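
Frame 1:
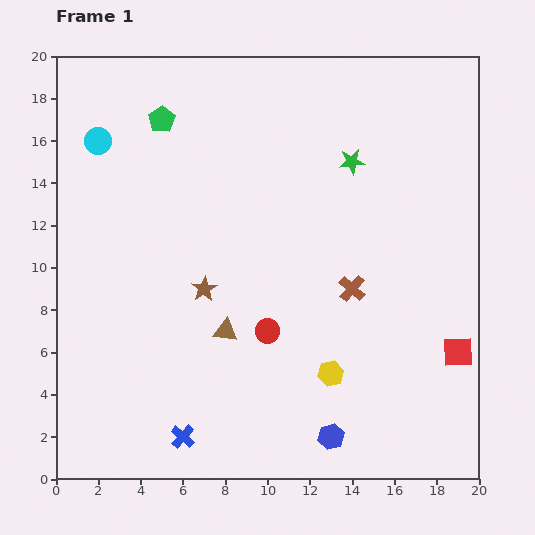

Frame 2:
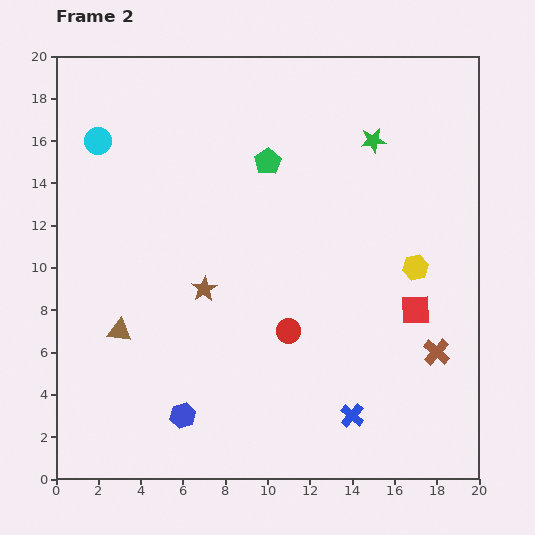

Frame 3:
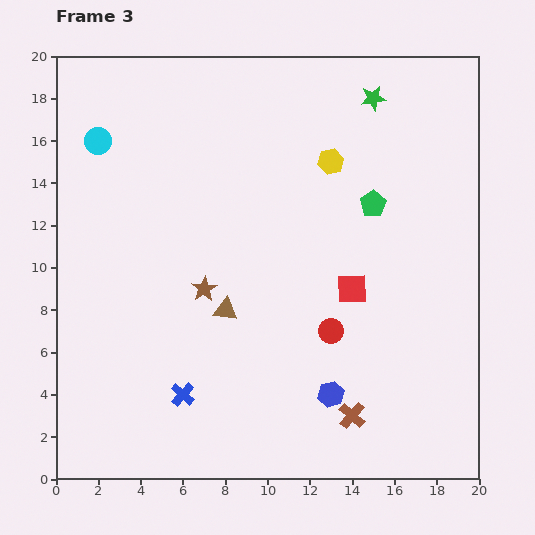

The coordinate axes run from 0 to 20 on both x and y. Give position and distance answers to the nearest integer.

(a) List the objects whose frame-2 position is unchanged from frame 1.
the brown star, the cyan circle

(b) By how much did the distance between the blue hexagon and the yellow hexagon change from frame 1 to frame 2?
+10

Distance in frame 1: 3. Distance in frame 2: 13.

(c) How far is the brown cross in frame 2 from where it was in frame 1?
5

The brown cross moved from (14, 9) to (18, 6), a distance of √(4² + 3²) ≈ 5.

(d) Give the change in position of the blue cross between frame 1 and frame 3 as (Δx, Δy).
(0, 2)

The blue cross was at (6, 2) in frame 1 and (6, 4) in frame 3.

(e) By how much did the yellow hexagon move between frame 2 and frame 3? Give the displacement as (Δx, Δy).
(-4, 5)

The yellow hexagon was at (17, 10) in frame 2 and (13, 15) in frame 3.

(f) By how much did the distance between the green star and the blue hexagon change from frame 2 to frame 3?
-2

Distance in frame 2: 16. Distance in frame 3: 14.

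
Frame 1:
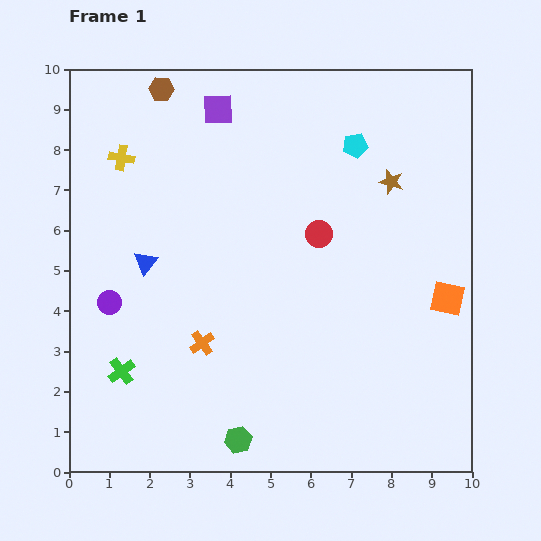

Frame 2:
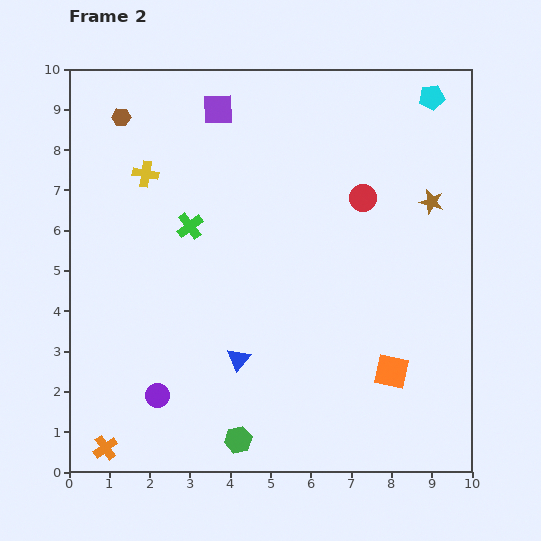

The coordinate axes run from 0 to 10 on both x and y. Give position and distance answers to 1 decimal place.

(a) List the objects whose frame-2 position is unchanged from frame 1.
the green hexagon, the purple square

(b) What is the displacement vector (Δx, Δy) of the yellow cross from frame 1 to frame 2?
(0.6, -0.4)

The yellow cross was at (1.3, 7.8) in frame 1 and (1.9, 7.4) in frame 2.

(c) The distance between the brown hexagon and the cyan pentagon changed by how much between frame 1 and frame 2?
+2.7

Distance in frame 1: 5.0. Distance in frame 2: 7.7.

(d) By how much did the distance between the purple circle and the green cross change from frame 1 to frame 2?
+2.6

Distance in frame 1: 1.7. Distance in frame 2: 4.3.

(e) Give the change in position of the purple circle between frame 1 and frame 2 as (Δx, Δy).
(1.2, -2.3)

The purple circle was at (1.0, 4.2) in frame 1 and (2.2, 1.9) in frame 2.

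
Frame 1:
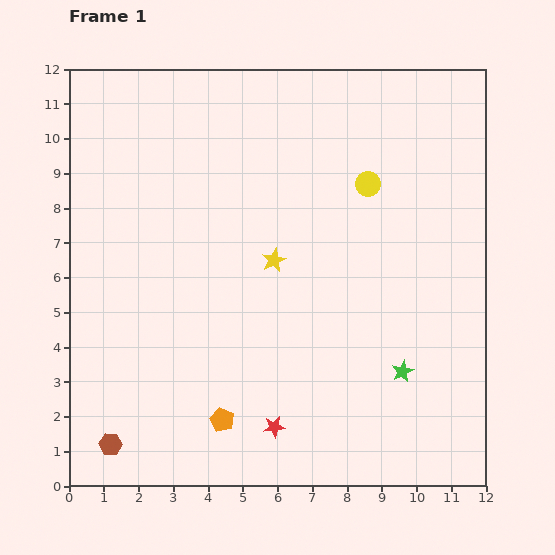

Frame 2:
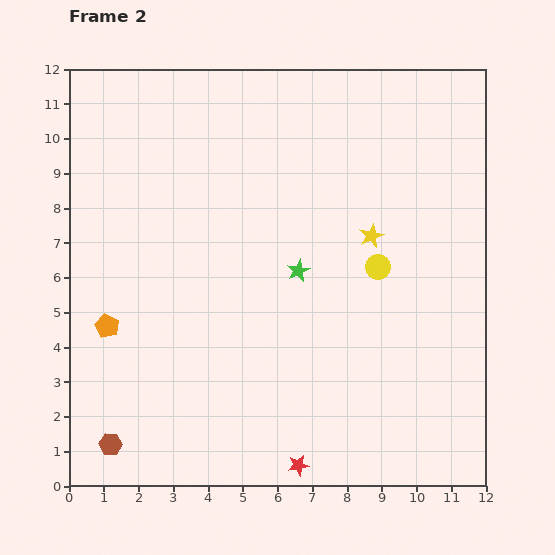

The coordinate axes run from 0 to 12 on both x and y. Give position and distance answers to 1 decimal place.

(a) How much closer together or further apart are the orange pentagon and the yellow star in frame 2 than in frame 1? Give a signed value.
+3.2

Distance in frame 1: 4.8. Distance in frame 2: 8.0.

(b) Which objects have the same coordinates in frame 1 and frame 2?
the brown hexagon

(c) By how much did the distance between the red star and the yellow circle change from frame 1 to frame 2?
-1.4

Distance in frame 1: 7.5. Distance in frame 2: 6.1.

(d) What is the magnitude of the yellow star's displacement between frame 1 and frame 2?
2.9

The yellow star moved from (5.9, 6.5) to (8.7, 7.2), a distance of √(2.8² + 0.7²) ≈ 2.9.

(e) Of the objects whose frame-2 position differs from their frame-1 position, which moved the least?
the red star

(moved 1.3)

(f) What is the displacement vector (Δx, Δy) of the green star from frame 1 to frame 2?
(-3.0, 2.9)

The green star was at (9.6, 3.3) in frame 1 and (6.6, 6.2) in frame 2.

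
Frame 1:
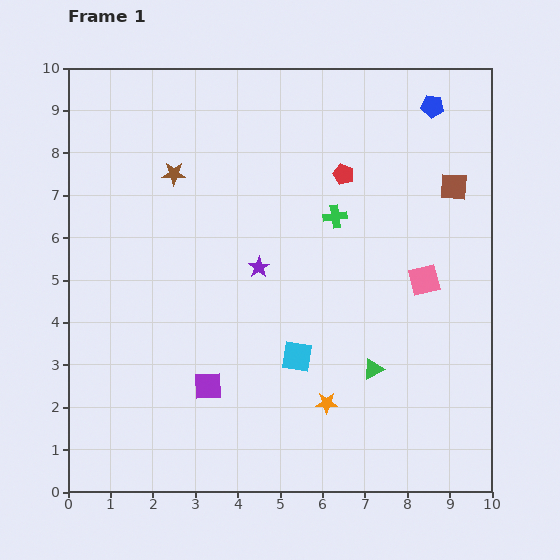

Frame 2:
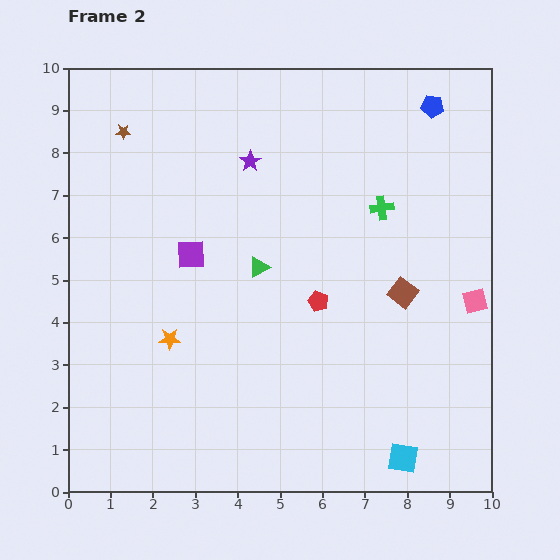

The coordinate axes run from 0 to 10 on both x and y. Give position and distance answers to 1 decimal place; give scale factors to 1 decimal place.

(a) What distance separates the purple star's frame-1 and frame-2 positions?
2.5

The purple star moved from (4.5, 5.3) to (4.3, 7.8), a distance of √(0.2² + 2.5²) ≈ 2.5.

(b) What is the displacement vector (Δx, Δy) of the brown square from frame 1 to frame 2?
(-1.2, -2.5)

The brown square was at (9.1, 7.2) in frame 1 and (7.9, 4.7) in frame 2.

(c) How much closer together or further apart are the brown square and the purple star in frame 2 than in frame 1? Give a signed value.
-0.2

Distance in frame 1: 5.0. Distance in frame 2: 4.8.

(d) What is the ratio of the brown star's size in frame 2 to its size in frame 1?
0.7×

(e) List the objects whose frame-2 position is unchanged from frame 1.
the blue pentagon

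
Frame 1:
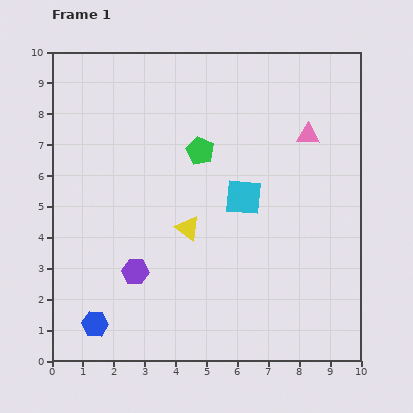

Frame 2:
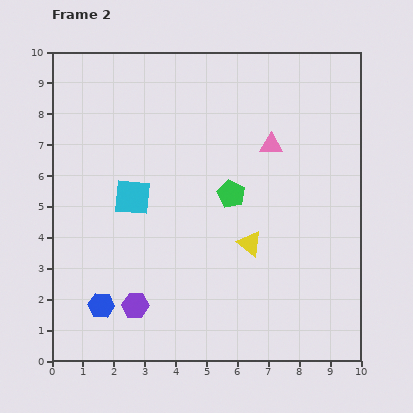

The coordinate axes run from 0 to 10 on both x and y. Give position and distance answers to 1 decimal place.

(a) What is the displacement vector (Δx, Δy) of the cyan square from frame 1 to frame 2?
(-3.6, 0.0)

The cyan square was at (6.2, 5.3) in frame 1 and (2.6, 5.3) in frame 2.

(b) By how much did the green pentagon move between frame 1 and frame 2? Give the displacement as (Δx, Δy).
(1.0, -1.4)

The green pentagon was at (4.8, 6.8) in frame 1 and (5.8, 5.4) in frame 2.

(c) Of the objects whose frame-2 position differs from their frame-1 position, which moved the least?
the blue hexagon

(moved 0.6)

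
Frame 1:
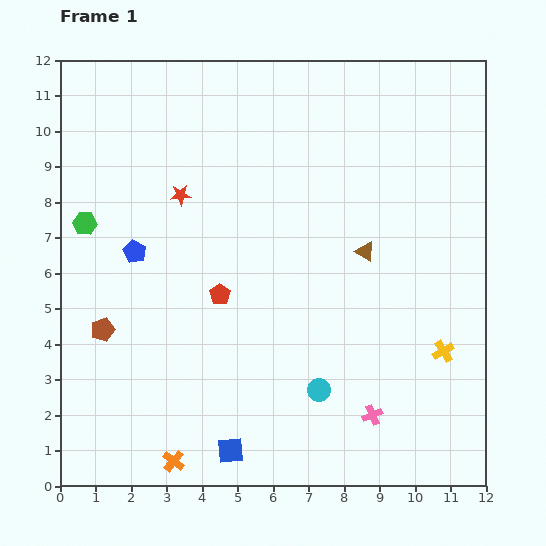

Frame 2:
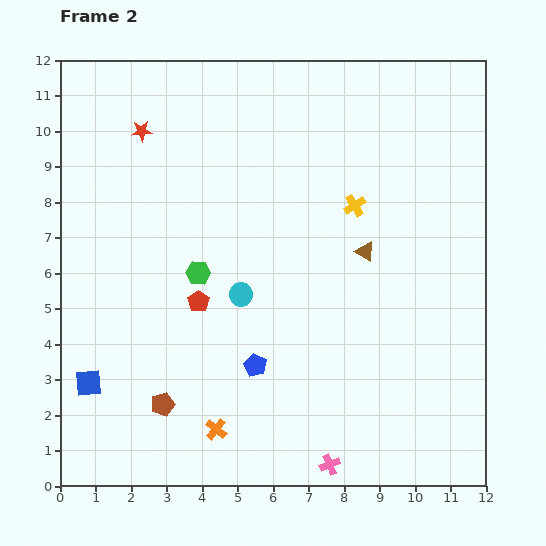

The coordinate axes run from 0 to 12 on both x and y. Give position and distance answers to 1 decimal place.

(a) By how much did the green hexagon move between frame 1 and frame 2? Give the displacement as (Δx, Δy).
(3.2, -1.4)

The green hexagon was at (0.7, 7.4) in frame 1 and (3.9, 6.0) in frame 2.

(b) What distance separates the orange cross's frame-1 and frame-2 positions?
1.5

The orange cross moved from (3.2, 0.7) to (4.4, 1.6), a distance of √(1.2² + 0.9²) ≈ 1.5.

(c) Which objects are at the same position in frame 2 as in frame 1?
the brown triangle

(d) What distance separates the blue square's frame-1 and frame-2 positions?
4.4

The blue square moved from (4.8, 1.0) to (0.8, 2.9), a distance of √(4.0² + 1.9²) ≈ 4.4.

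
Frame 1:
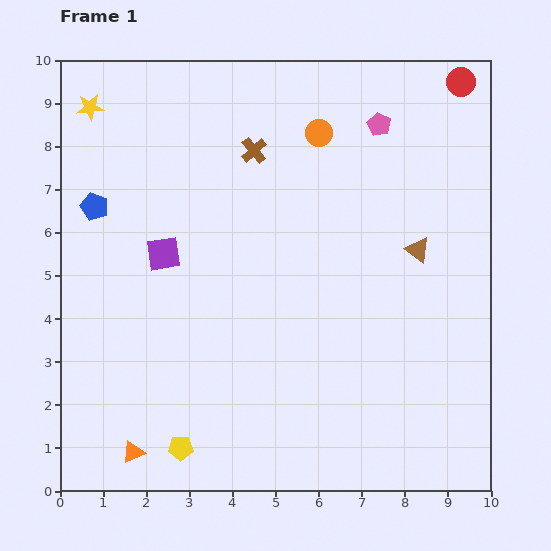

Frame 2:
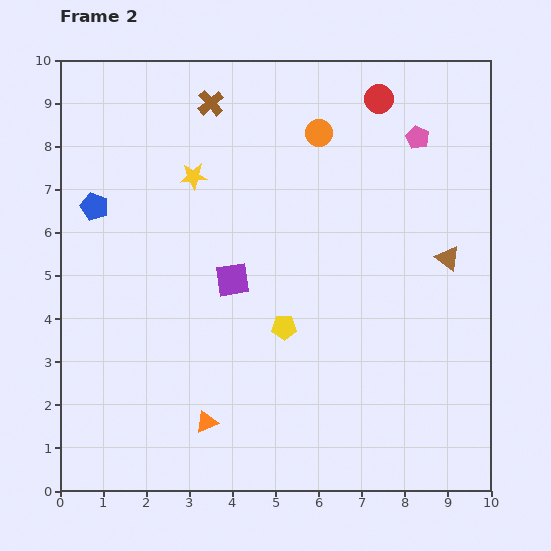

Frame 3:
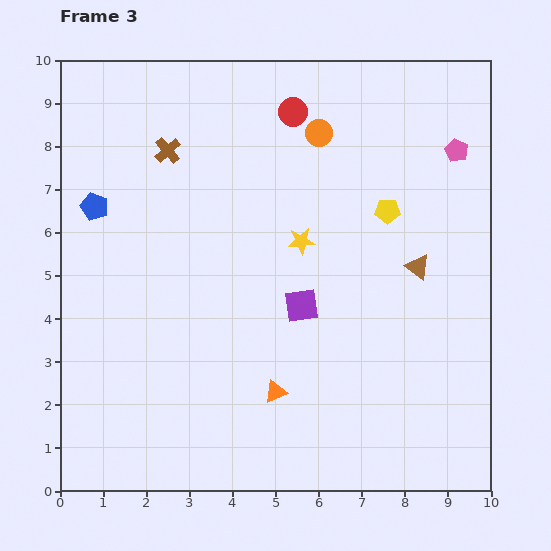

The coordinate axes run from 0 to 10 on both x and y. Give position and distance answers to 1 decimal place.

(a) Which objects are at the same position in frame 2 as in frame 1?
the blue pentagon, the orange circle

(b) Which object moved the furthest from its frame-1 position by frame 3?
the yellow pentagon

(moved 7.3; next 5.8)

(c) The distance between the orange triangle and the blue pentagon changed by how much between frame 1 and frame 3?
+0.2

Distance in frame 1: 5.8. Distance in frame 3: 6.0.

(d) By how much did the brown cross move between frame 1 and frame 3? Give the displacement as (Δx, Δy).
(-2.0, 0.0)

The brown cross was at (4.5, 7.9) in frame 1 and (2.5, 7.9) in frame 3.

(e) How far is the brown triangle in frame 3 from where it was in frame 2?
0.7

The brown triangle moved from (9.0, 5.4) to (8.3, 5.2), a distance of √(0.7² + 0.2²) ≈ 0.7.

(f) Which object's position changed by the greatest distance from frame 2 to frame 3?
the yellow pentagon

(moved 3.6; next 2.9)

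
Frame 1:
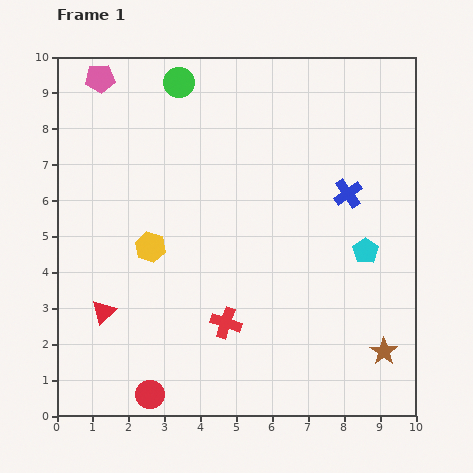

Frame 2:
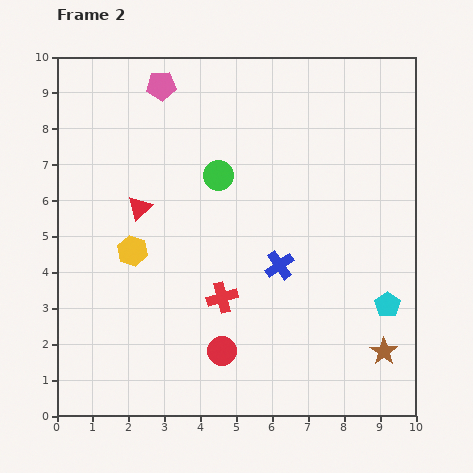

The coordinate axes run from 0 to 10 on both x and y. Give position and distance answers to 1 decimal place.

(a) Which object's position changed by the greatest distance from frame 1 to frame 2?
the red triangle

(moved 3.1; next 2.8)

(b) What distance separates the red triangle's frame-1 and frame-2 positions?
3.1

The red triangle moved from (1.3, 2.9) to (2.3, 5.8), a distance of √(1.0² + 2.9²) ≈ 3.1.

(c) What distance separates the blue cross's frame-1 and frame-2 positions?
2.8

The blue cross moved from (8.1, 6.2) to (6.2, 4.2), a distance of √(1.9² + 2.0²) ≈ 2.8.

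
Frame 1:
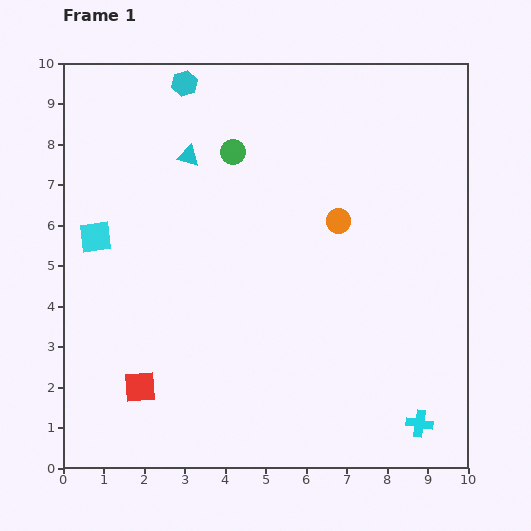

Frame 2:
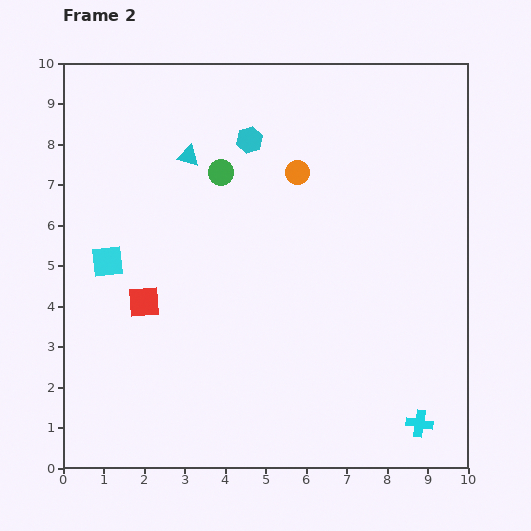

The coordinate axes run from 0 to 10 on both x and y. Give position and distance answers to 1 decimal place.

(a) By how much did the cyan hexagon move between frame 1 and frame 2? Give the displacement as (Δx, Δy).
(1.6, -1.4)

The cyan hexagon was at (3.0, 9.5) in frame 1 and (4.6, 8.1) in frame 2.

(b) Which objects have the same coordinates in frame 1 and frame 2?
the cyan triangle, the cyan cross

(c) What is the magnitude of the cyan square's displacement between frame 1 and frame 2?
0.7

The cyan square moved from (0.8, 5.7) to (1.1, 5.1), a distance of √(0.3² + 0.6²) ≈ 0.7.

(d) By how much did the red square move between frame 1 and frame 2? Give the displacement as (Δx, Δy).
(0.1, 2.1)

The red square was at (1.9, 2.0) in frame 1 and (2.0, 4.1) in frame 2.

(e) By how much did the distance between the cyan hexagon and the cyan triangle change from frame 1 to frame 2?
-0.2

Distance in frame 1: 1.8. Distance in frame 2: 1.6.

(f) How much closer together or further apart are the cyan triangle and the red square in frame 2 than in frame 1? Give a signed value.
-2.0

Distance in frame 1: 5.8. Distance in frame 2: 3.8.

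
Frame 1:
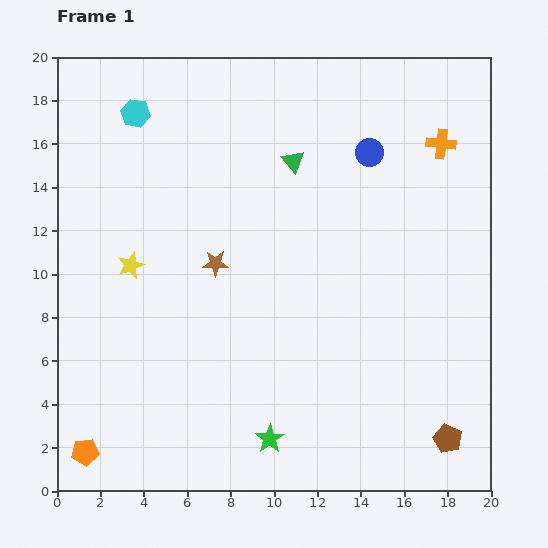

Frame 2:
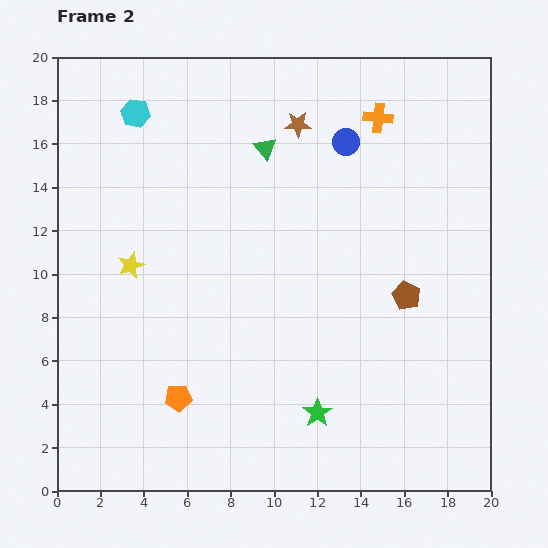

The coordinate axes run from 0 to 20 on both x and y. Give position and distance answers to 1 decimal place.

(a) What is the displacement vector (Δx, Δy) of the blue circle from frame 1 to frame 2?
(-1.1, 0.5)

The blue circle was at (14.4, 15.6) in frame 1 and (13.3, 16.1) in frame 2.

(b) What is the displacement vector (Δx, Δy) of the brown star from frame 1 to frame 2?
(3.8, 6.4)

The brown star was at (7.3, 10.5) in frame 1 and (11.1, 16.9) in frame 2.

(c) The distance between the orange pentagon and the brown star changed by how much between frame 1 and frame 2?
+3.1

Distance in frame 1: 10.6. Distance in frame 2: 13.7.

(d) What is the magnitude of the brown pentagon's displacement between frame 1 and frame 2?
6.9

The brown pentagon moved from (18.0, 2.4) to (16.1, 9.0), a distance of √(1.9² + 6.6²) ≈ 6.9.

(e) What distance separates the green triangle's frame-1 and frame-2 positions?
1.4

The green triangle moved from (10.9, 15.2) to (9.6, 15.8), a distance of √(1.3² + 0.6²) ≈ 1.4.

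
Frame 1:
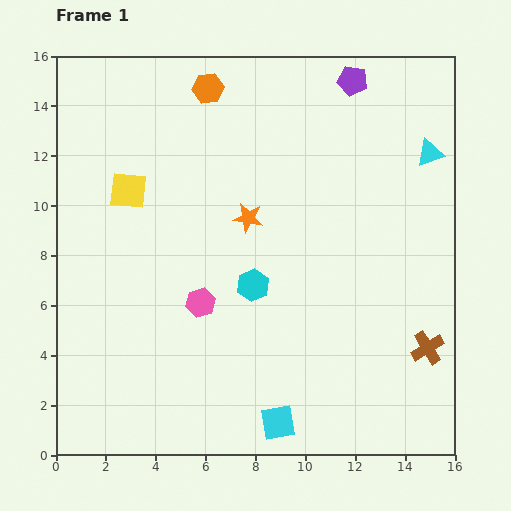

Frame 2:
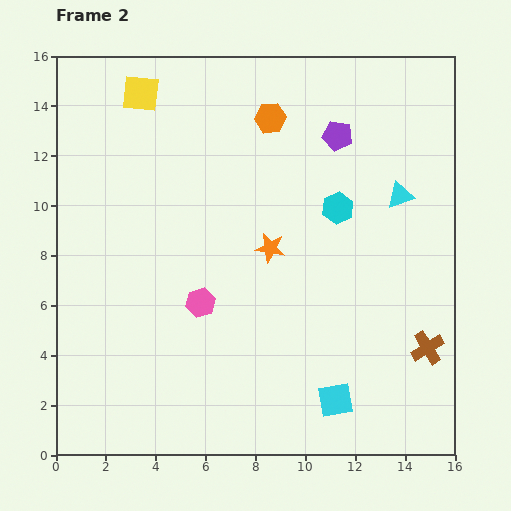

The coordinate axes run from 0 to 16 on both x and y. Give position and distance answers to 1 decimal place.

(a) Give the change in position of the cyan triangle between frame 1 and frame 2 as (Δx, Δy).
(-1.2, -1.7)

The cyan triangle was at (15.0, 12.1) in frame 1 and (13.8, 10.4) in frame 2.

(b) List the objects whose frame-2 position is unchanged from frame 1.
the brown cross, the pink hexagon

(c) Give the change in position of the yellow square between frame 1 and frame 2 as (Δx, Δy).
(0.5, 3.9)

The yellow square was at (2.9, 10.6) in frame 1 and (3.4, 14.5) in frame 2.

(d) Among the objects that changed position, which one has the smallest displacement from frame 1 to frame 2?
the orange star

(moved 1.5)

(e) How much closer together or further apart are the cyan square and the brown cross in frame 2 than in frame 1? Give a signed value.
-2.4

Distance in frame 1: 6.7. Distance in frame 2: 4.3.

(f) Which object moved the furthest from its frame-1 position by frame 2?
the cyan hexagon

(moved 4.6; next 3.9)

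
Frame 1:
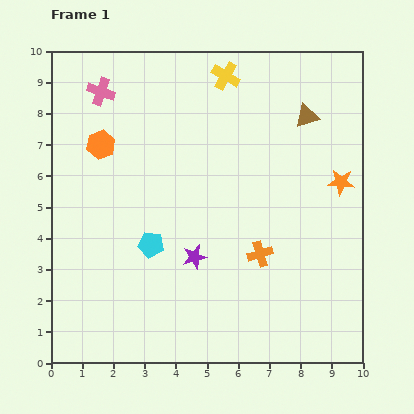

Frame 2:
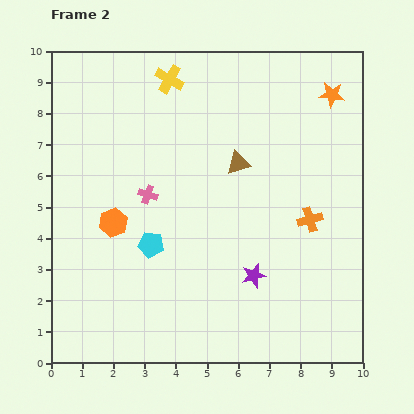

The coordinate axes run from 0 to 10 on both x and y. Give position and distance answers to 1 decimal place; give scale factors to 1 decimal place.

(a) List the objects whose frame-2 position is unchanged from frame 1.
the cyan pentagon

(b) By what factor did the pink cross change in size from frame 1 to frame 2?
0.7×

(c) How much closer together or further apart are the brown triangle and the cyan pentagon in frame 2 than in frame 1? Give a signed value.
-2.7

Distance in frame 1: 6.5. Distance in frame 2: 3.8.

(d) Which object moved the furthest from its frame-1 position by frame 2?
the pink cross

(moved 3.6; next 2.8)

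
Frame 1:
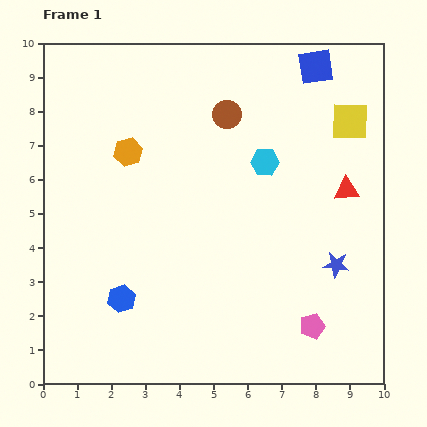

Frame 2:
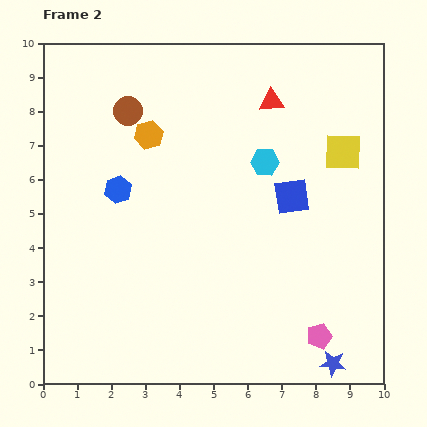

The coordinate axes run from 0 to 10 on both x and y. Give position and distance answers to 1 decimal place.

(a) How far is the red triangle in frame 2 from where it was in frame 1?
3.4

The red triangle moved from (8.9, 5.7) to (6.7, 8.3), a distance of √(2.2² + 2.6²) ≈ 3.4.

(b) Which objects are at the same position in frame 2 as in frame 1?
the cyan hexagon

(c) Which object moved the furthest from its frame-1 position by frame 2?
the blue square

(moved 3.9; next 3.4)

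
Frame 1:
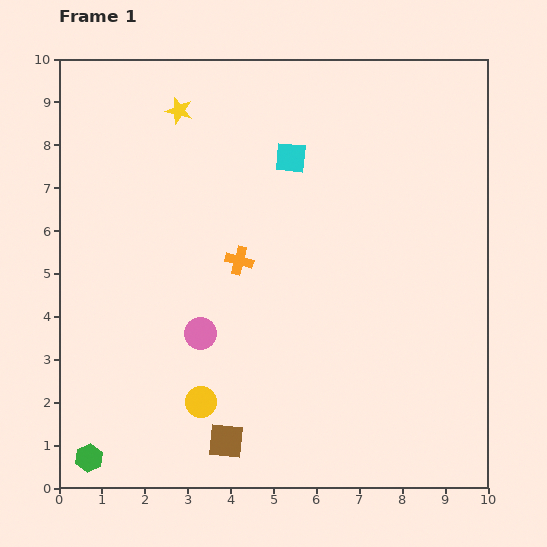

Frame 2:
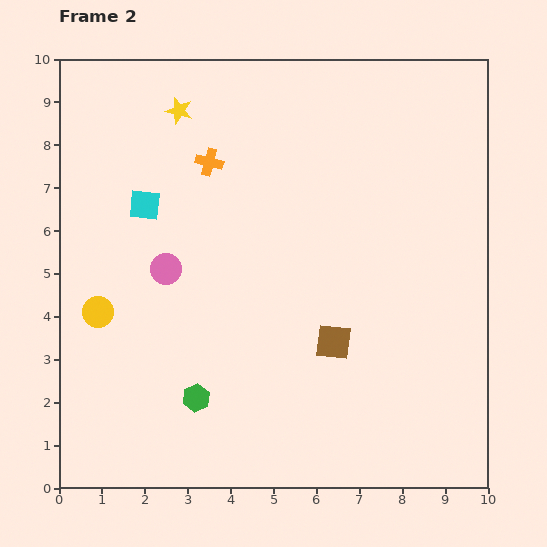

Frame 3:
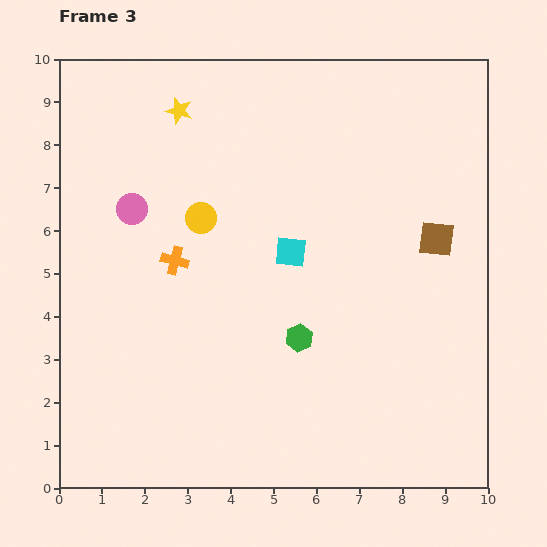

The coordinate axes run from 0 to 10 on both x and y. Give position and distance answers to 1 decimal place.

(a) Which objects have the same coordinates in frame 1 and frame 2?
the yellow star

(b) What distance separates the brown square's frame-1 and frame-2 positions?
3.4

The brown square moved from (3.9, 1.1) to (6.4, 3.4), a distance of √(2.5² + 2.3²) ≈ 3.4.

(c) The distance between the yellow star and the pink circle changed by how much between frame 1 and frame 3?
-2.7

Distance in frame 1: 5.2. Distance in frame 3: 2.5.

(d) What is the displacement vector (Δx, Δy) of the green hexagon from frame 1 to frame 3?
(4.9, 2.8)

The green hexagon was at (0.7, 0.7) in frame 1 and (5.6, 3.5) in frame 3.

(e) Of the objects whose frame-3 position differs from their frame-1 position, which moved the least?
the orange cross

(moved 1.5)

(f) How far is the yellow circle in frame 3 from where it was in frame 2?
3.3

The yellow circle moved from (0.9, 4.1) to (3.3, 6.3), a distance of √(2.4² + 2.2²) ≈ 3.3.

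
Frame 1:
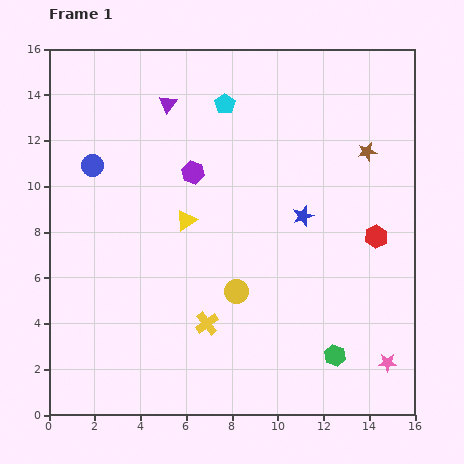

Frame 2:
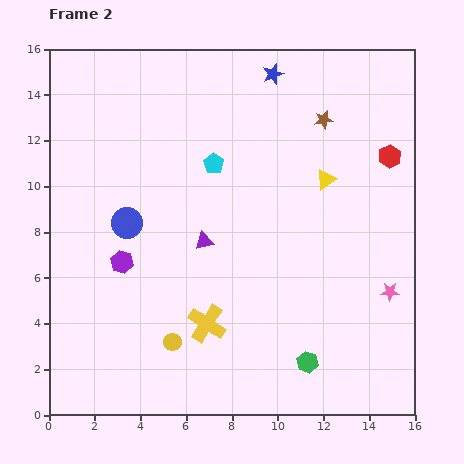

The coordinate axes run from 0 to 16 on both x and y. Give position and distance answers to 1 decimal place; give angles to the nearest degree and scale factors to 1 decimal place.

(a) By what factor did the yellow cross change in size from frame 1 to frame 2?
1.6×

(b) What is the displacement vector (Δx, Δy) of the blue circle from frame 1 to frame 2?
(1.5, -2.5)

The blue circle was at (1.9, 10.9) in frame 1 and (3.4, 8.4) in frame 2.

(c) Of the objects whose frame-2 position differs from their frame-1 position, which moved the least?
the green hexagon

(moved 1.2)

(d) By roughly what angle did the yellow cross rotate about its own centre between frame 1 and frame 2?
20° counter-clockwise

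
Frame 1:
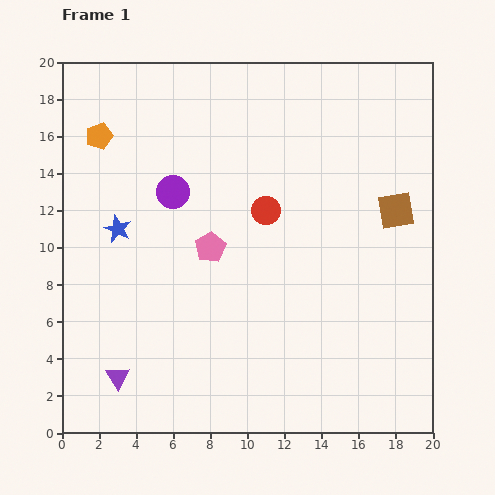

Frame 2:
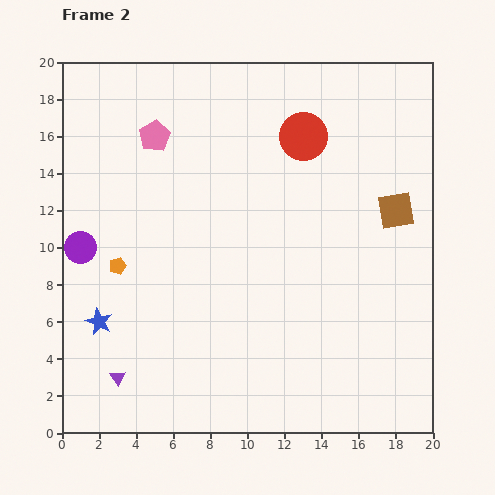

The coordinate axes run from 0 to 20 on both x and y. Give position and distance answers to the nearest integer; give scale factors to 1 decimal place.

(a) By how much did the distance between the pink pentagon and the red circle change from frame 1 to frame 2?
+4

Distance in frame 1: 4. Distance in frame 2: 8.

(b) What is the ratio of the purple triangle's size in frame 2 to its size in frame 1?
0.7×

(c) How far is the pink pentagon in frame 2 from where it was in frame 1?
7

The pink pentagon moved from (8, 10) to (5, 16), a distance of √(3² + 6²) ≈ 7.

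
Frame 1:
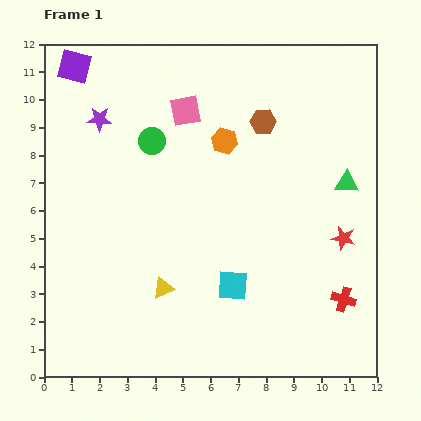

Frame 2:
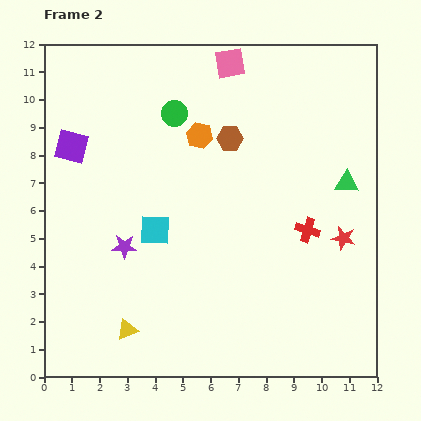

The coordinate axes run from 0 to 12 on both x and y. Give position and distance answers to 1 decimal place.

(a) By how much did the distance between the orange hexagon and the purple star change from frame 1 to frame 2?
+0.2

Distance in frame 1: 4.6. Distance in frame 2: 4.8.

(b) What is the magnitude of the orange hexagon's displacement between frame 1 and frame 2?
0.9

The orange hexagon moved from (6.5, 8.5) to (5.6, 8.7), a distance of √(0.9² + 0.2²) ≈ 0.9.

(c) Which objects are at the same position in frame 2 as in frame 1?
the red star, the green triangle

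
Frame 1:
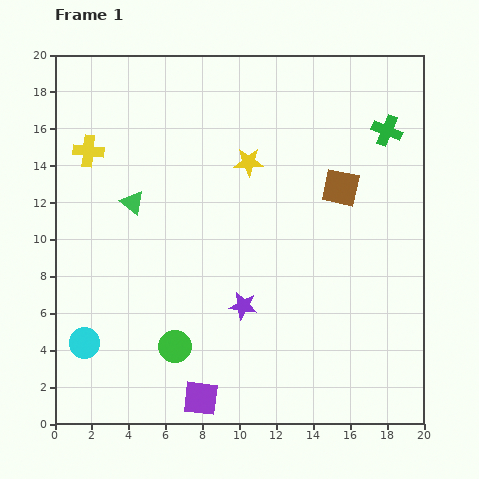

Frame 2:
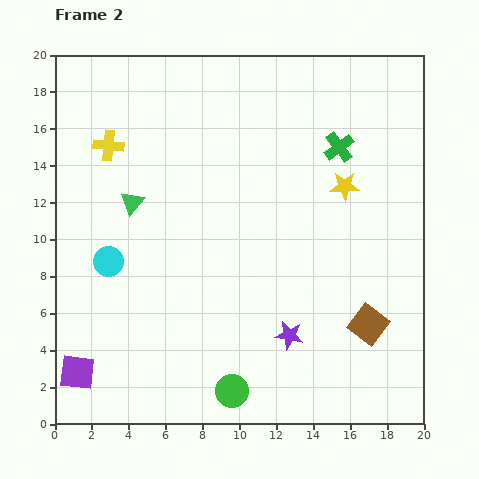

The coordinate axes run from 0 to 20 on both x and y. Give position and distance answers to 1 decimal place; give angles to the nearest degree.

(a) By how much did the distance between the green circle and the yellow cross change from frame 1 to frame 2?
+3.3

Distance in frame 1: 11.6. Distance in frame 2: 14.9.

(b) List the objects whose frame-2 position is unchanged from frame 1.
the green triangle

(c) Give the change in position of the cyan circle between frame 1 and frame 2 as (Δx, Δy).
(1.3, 4.4)

The cyan circle was at (1.6, 4.4) in frame 1 and (2.9, 8.8) in frame 2.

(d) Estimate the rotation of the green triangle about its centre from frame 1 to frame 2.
30° clockwise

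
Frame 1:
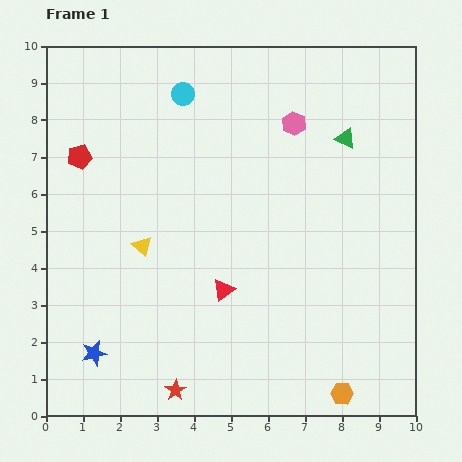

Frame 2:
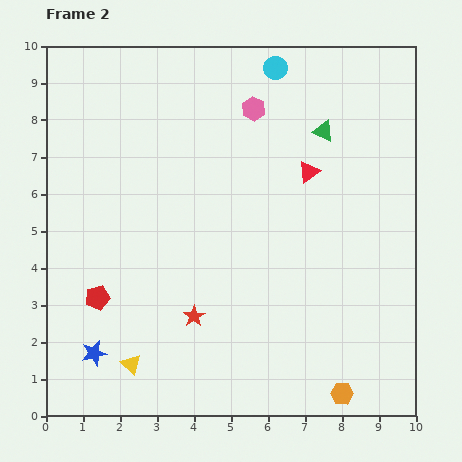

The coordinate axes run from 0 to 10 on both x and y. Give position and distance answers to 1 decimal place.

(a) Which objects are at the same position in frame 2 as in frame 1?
the blue star, the orange hexagon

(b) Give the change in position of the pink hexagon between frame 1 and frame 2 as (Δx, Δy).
(-1.1, 0.4)

The pink hexagon was at (6.7, 7.9) in frame 1 and (5.6, 8.3) in frame 2.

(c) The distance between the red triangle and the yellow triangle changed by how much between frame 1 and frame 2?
+4.6

Distance in frame 1: 2.5. Distance in frame 2: 7.1.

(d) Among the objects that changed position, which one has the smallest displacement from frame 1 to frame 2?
the green triangle

(moved 0.6)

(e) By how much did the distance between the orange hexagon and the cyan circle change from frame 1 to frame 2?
-0.2

Distance in frame 1: 9.2. Distance in frame 2: 9.0.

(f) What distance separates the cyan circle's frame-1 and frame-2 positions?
2.6

The cyan circle moved from (3.7, 8.7) to (6.2, 9.4), a distance of √(2.5² + 0.7²) ≈ 2.6.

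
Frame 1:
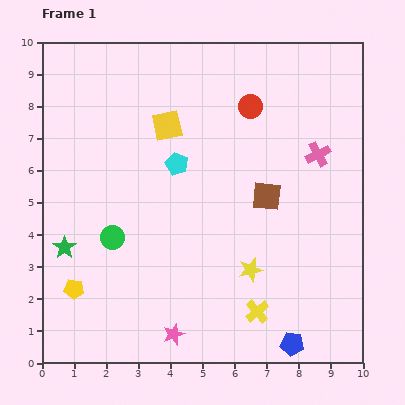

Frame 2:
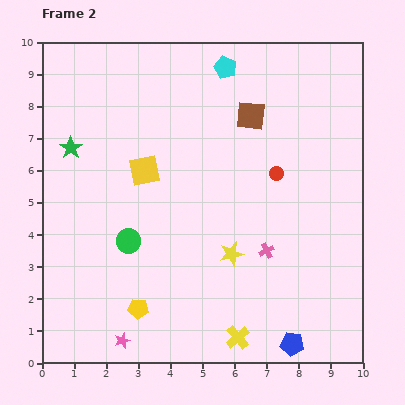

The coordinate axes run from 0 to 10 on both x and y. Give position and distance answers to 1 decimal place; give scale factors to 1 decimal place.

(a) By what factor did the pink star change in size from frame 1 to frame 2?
0.7×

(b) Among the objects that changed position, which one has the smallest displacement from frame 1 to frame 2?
the green circle

(moved 0.5)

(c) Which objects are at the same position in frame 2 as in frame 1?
the blue pentagon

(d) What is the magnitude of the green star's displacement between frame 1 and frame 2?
3.1

The green star moved from (0.7, 3.6) to (0.9, 6.7), a distance of √(0.2² + 3.1²) ≈ 3.1.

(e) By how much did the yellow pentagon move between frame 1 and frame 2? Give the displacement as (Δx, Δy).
(2.0, -0.6)

The yellow pentagon was at (1.0, 2.3) in frame 1 and (3.0, 1.7) in frame 2.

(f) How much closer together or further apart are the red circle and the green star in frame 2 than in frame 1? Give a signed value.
-0.9

Distance in frame 1: 7.3. Distance in frame 2: 6.4.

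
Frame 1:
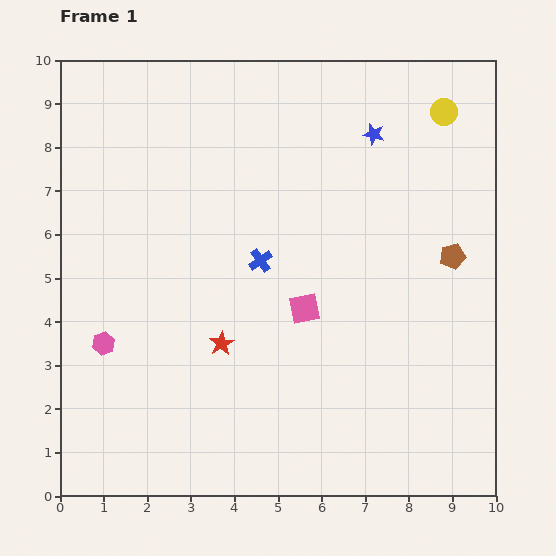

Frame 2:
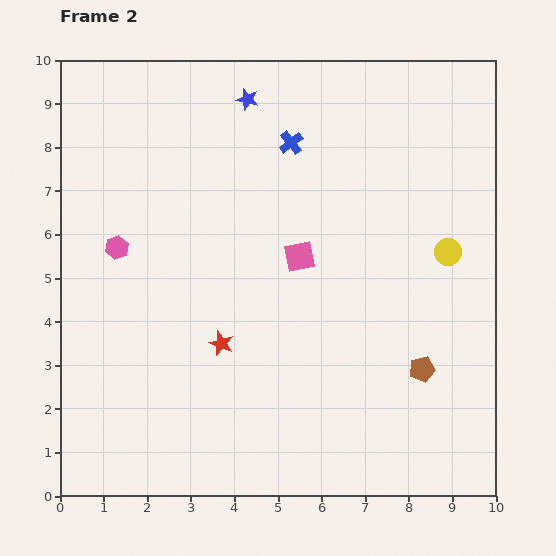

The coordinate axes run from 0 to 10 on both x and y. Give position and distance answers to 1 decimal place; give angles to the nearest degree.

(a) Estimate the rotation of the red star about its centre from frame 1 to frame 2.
20° counter-clockwise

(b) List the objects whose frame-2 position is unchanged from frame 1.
the red star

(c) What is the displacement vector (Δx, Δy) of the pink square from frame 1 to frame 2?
(-0.1, 1.2)

The pink square was at (5.6, 4.3) in frame 1 and (5.5, 5.5) in frame 2.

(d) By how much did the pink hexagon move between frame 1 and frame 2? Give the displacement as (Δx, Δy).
(0.3, 2.2)

The pink hexagon was at (1.0, 3.5) in frame 1 and (1.3, 5.7) in frame 2.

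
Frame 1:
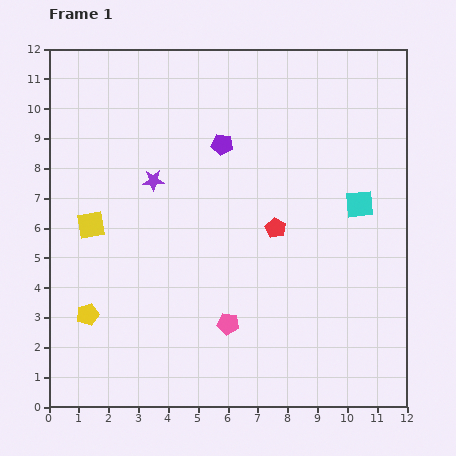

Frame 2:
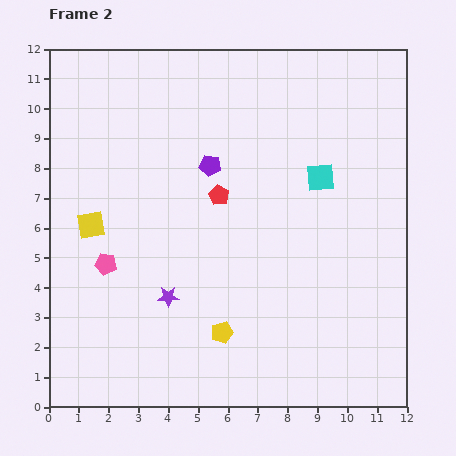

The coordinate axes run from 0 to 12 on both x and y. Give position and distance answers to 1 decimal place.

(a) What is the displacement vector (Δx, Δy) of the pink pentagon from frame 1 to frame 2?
(-4.1, 2.0)

The pink pentagon was at (6.0, 2.8) in frame 1 and (1.9, 4.8) in frame 2.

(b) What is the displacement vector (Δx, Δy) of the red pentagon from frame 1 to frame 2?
(-1.9, 1.1)

The red pentagon was at (7.6, 6.0) in frame 1 and (5.7, 7.1) in frame 2.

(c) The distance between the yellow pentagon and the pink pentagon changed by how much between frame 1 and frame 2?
-0.2

Distance in frame 1: 4.7. Distance in frame 2: 4.5.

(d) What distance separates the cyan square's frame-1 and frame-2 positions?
1.6

The cyan square moved from (10.4, 6.8) to (9.1, 7.7), a distance of √(1.3² + 0.9²) ≈ 1.6.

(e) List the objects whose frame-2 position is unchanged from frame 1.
the yellow square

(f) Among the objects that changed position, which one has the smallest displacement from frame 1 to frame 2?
the purple pentagon

(moved 0.8)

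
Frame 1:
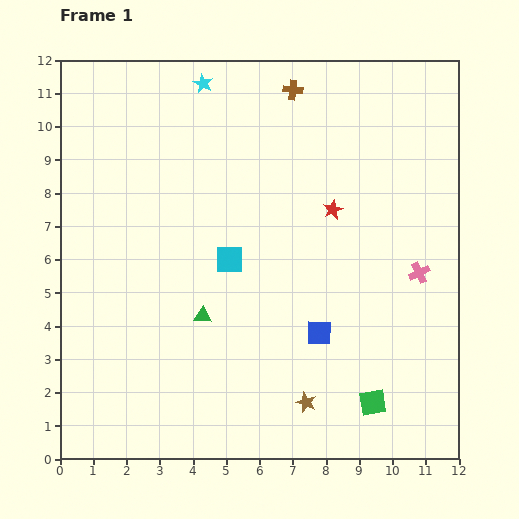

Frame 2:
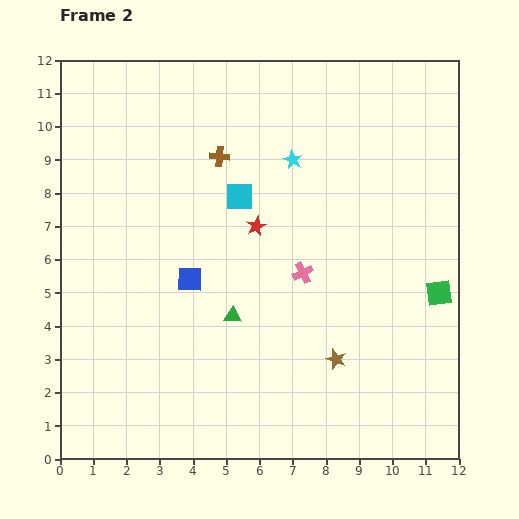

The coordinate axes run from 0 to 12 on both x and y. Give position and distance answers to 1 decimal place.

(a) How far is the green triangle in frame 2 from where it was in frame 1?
0.9

The green triangle moved from (4.3, 4.3) to (5.2, 4.3), a distance of √(0.9² + 0.0²) ≈ 0.9.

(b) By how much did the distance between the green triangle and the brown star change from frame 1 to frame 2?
-0.6

Distance in frame 1: 4.0. Distance in frame 2: 3.4.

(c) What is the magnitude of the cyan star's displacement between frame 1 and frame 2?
3.5

The cyan star moved from (4.3, 11.3) to (7.0, 9.0), a distance of √(2.7² + 2.3²) ≈ 3.5.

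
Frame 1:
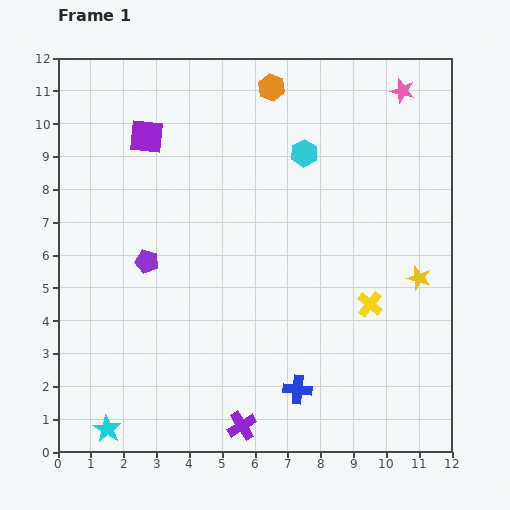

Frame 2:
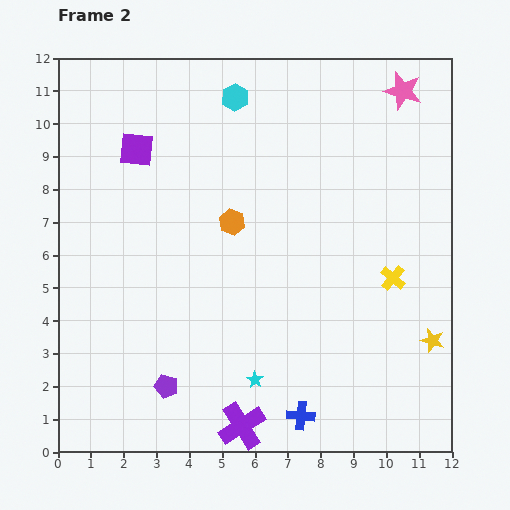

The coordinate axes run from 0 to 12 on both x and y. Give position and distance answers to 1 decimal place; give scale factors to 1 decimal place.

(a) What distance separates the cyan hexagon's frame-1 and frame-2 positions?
2.7

The cyan hexagon moved from (7.5, 9.1) to (5.4, 10.8), a distance of √(2.1² + 1.7²) ≈ 2.7.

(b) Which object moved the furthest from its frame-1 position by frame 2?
the cyan star

(moved 4.7; next 4.3)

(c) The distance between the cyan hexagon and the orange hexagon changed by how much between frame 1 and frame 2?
+1.6

Distance in frame 1: 2.2. Distance in frame 2: 3.8.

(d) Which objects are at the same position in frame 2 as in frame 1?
the pink star, the purple cross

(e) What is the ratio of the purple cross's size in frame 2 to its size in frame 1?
1.6×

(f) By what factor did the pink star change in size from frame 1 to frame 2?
1.6×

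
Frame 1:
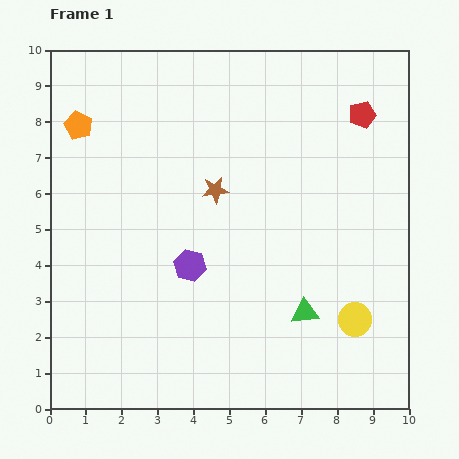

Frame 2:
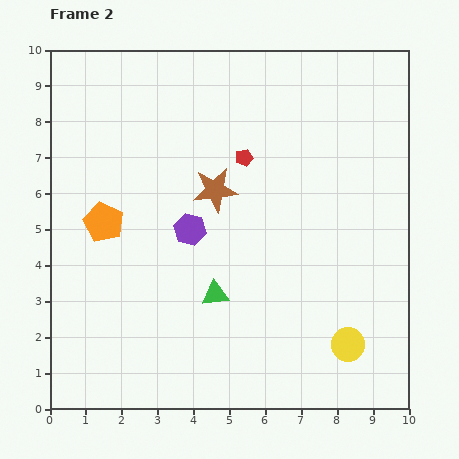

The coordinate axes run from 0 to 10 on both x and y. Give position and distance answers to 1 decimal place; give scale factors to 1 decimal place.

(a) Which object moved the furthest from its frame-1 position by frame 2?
the red pentagon

(moved 3.5; next 2.8)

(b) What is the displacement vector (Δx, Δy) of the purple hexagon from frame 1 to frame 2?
(0.0, 1.0)

The purple hexagon was at (3.9, 4.0) in frame 1 and (3.9, 5.0) in frame 2.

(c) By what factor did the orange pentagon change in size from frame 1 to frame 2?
1.4×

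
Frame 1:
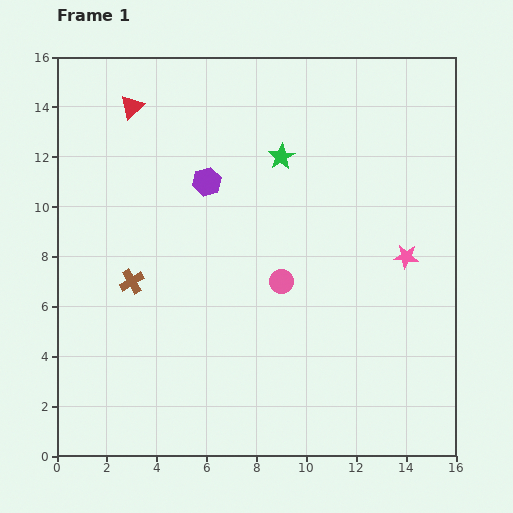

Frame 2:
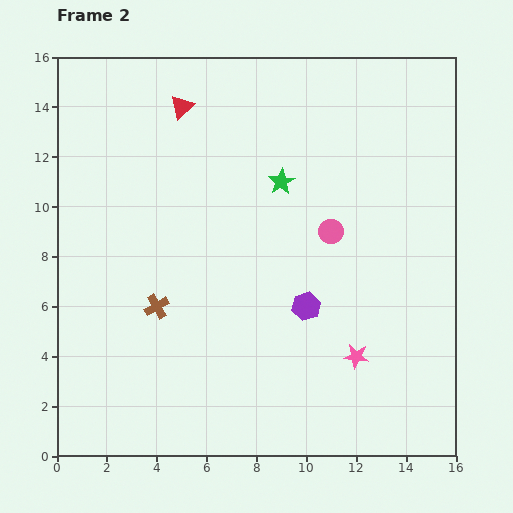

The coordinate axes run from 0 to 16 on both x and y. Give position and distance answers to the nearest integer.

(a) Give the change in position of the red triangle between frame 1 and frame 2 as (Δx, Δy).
(2, 0)

The red triangle was at (3, 14) in frame 1 and (5, 14) in frame 2.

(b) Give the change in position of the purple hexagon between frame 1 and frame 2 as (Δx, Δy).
(4, -5)

The purple hexagon was at (6, 11) in frame 1 and (10, 6) in frame 2.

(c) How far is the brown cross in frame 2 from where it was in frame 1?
1

The brown cross moved from (3, 7) to (4, 6), a distance of √(1² + 1²) ≈ 1.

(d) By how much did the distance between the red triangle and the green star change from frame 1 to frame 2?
-1

Distance in frame 1: 6. Distance in frame 2: 5.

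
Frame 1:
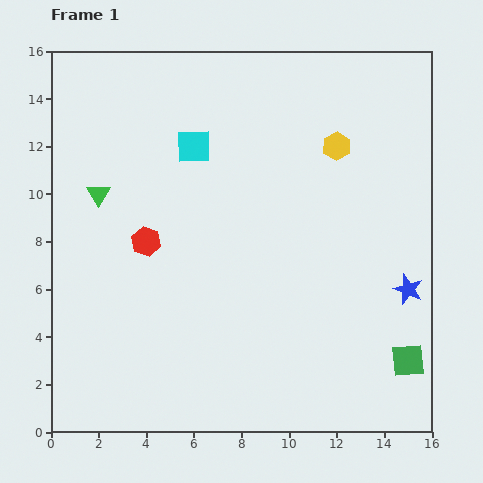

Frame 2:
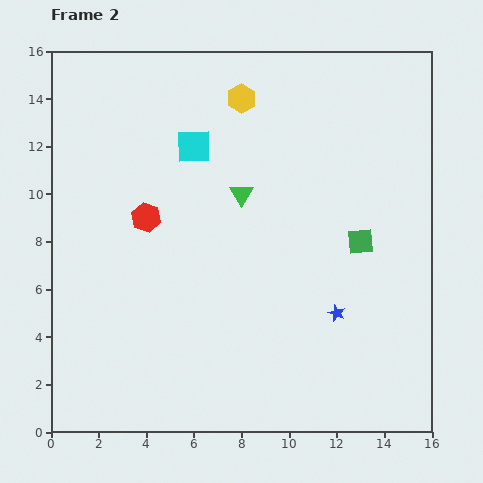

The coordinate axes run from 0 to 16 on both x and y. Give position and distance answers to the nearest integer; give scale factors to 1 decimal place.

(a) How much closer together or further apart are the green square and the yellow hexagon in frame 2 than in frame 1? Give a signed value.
-1

Distance in frame 1: 9. Distance in frame 2: 8.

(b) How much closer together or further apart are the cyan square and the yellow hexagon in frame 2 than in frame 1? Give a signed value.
-3

Distance in frame 1: 6. Distance in frame 2: 3.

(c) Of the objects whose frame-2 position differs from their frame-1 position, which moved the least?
the red hexagon

(moved 1)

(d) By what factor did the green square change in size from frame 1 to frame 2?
0.8×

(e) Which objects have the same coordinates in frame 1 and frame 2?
the cyan square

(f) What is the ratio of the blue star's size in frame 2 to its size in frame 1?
0.6×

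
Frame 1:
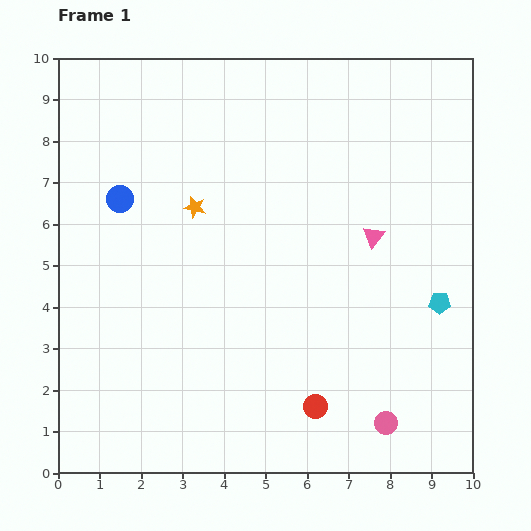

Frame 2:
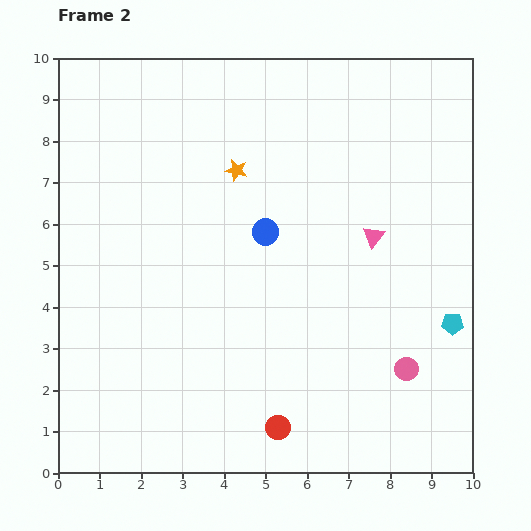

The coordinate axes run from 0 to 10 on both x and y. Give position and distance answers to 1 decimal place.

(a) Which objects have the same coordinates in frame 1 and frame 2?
the pink triangle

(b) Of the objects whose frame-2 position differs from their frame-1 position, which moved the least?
the cyan pentagon

(moved 0.6)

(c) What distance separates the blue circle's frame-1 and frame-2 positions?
3.6

The blue circle moved from (1.5, 6.6) to (5.0, 5.8), a distance of √(3.5² + 0.8²) ≈ 3.6.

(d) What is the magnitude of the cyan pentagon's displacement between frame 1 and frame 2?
0.6

The cyan pentagon moved from (9.2, 4.1) to (9.5, 3.6), a distance of √(0.3² + 0.5²) ≈ 0.6.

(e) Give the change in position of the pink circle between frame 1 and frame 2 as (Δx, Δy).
(0.5, 1.3)

The pink circle was at (7.9, 1.2) in frame 1 and (8.4, 2.5) in frame 2.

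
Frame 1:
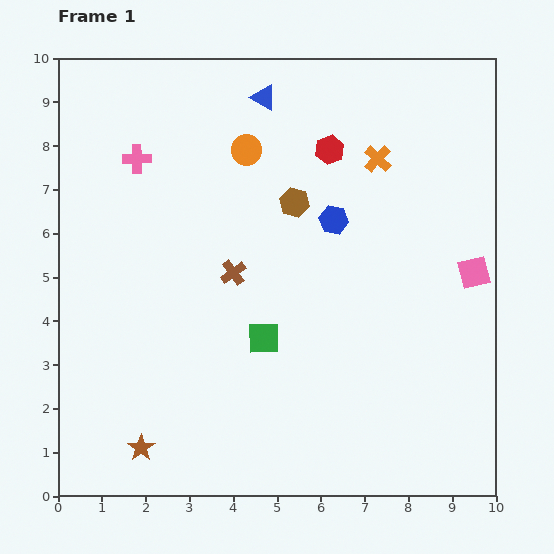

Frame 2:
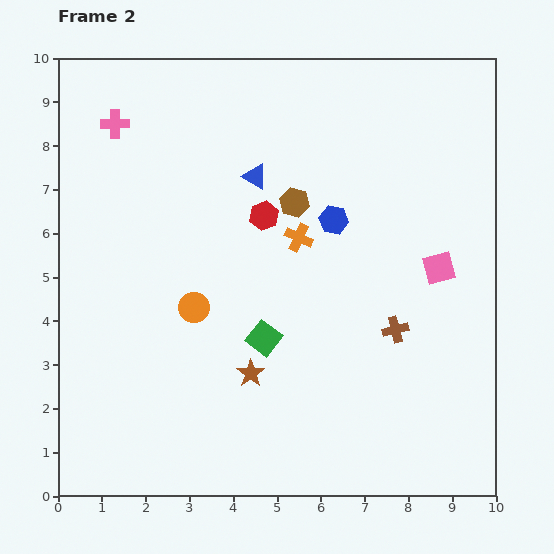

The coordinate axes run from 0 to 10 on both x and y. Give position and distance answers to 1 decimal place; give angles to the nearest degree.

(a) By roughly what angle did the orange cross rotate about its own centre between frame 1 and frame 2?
19° counter-clockwise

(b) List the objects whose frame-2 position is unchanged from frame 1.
the green square, the brown hexagon, the blue hexagon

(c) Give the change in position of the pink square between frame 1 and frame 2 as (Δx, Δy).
(-0.8, 0.1)

The pink square was at (9.5, 5.1) in frame 1 and (8.7, 5.2) in frame 2.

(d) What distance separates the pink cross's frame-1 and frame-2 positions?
0.9

The pink cross moved from (1.8, 7.7) to (1.3, 8.5), a distance of √(0.5² + 0.8²) ≈ 0.9.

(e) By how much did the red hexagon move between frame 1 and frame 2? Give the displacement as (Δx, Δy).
(-1.5, -1.5)

The red hexagon was at (6.2, 7.9) in frame 1 and (4.7, 6.4) in frame 2.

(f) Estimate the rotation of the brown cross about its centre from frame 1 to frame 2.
21° clockwise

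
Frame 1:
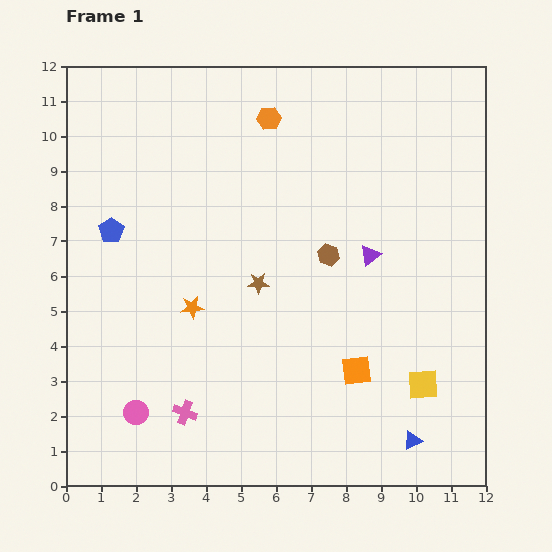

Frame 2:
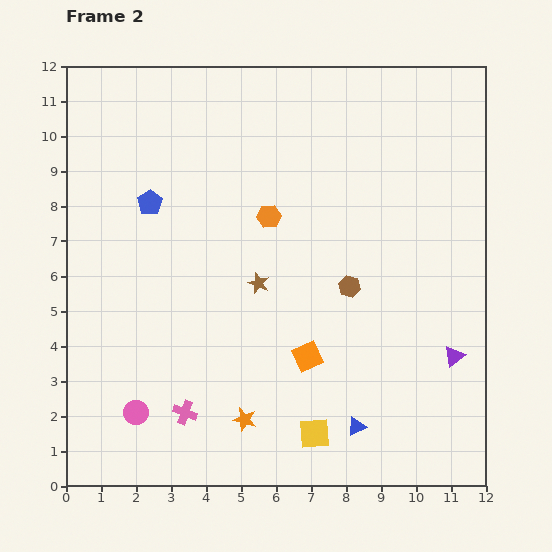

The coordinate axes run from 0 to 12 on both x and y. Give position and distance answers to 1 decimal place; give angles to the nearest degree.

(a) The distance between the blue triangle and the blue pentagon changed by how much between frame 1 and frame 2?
-1.8

Distance in frame 1: 10.5. Distance in frame 2: 8.7.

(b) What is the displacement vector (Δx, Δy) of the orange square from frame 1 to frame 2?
(-1.4, 0.4)

The orange square was at (8.3, 3.3) in frame 1 and (6.9, 3.7) in frame 2.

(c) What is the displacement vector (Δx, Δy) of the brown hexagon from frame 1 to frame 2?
(0.6, -0.9)

The brown hexagon was at (7.5, 6.6) in frame 1 and (8.1, 5.7) in frame 2.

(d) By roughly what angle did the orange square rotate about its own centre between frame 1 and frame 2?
16° counter-clockwise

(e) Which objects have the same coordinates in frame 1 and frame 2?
the brown star, the pink circle, the pink cross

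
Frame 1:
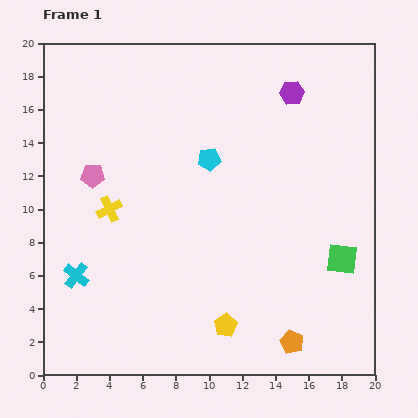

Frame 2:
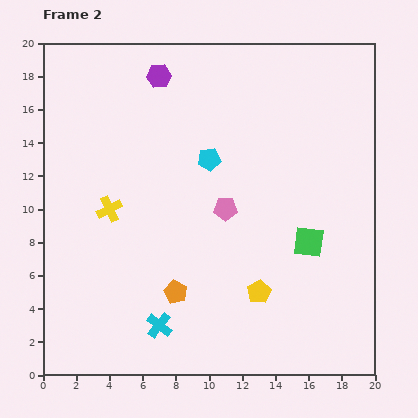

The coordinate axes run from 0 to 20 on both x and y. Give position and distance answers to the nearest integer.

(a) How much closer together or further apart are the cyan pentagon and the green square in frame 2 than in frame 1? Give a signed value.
-2

Distance in frame 1: 10. Distance in frame 2: 8.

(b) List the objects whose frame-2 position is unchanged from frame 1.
the cyan pentagon, the yellow cross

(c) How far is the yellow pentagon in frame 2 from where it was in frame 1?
3

The yellow pentagon moved from (11, 3) to (13, 5), a distance of √(2² + 2²) ≈ 3.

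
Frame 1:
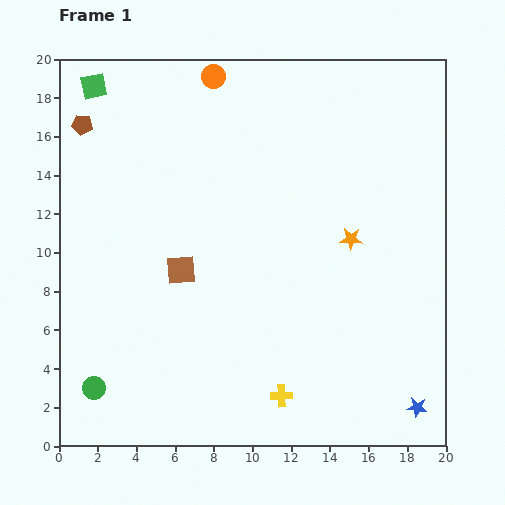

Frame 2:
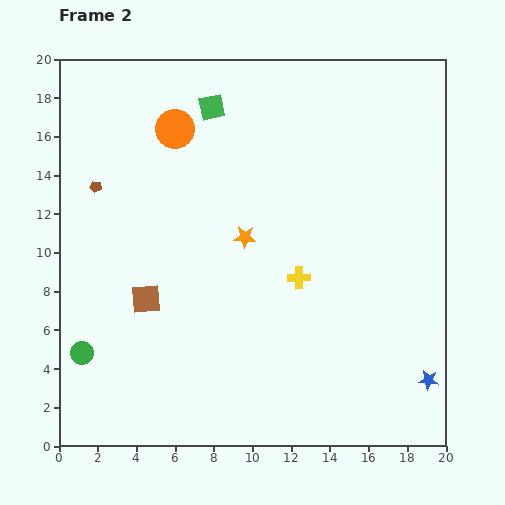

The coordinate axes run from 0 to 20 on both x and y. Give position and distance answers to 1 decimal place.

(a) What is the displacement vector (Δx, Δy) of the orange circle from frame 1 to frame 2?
(-2.0, -2.7)

The orange circle was at (8.0, 19.1) in frame 1 and (6.0, 16.4) in frame 2.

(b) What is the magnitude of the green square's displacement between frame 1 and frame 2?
6.2

The green square moved from (1.8, 18.6) to (7.9, 17.5), a distance of √(6.1² + 1.1²) ≈ 6.2.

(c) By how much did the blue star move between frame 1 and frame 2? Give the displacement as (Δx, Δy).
(0.6, 1.4)

The blue star was at (18.5, 2.0) in frame 1 and (19.1, 3.4) in frame 2.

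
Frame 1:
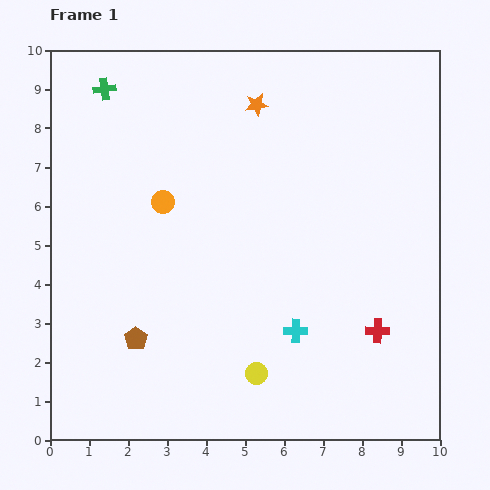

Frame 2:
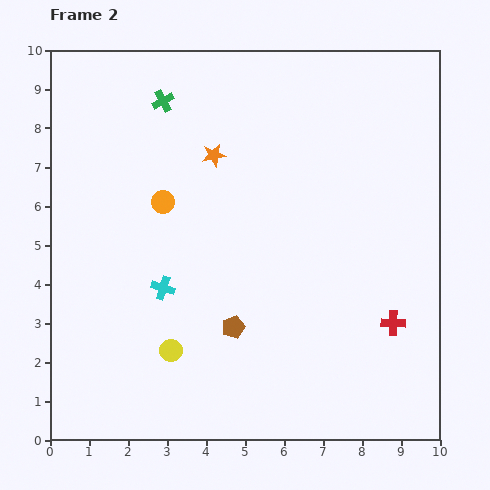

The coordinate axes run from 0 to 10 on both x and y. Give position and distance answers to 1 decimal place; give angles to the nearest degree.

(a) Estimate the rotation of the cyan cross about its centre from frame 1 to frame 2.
17° clockwise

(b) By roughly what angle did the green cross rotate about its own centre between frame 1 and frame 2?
20° counter-clockwise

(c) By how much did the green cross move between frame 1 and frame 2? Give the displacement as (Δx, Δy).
(1.5, -0.3)

The green cross was at (1.4, 9.0) in frame 1 and (2.9, 8.7) in frame 2.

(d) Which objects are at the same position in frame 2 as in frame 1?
the orange circle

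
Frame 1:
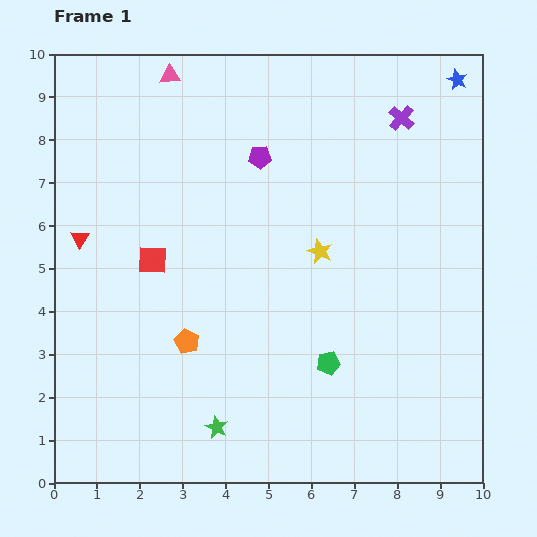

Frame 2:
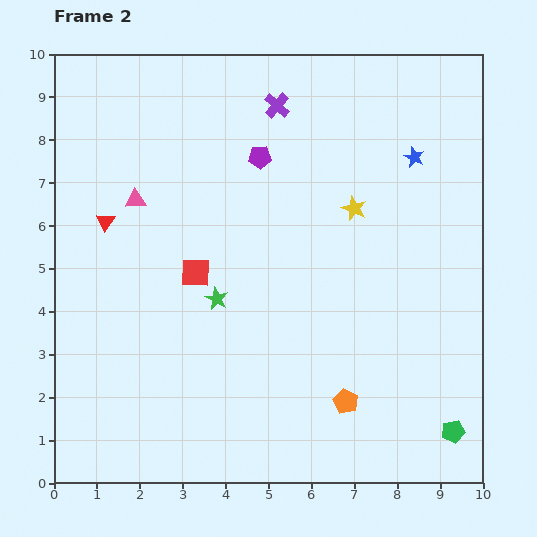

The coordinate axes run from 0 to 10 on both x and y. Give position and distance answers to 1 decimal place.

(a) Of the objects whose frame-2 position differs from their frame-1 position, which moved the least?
the red triangle

(moved 0.7)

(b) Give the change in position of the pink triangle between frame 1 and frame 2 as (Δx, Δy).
(-0.8, -2.9)

The pink triangle was at (2.7, 9.5) in frame 1 and (1.9, 6.6) in frame 2.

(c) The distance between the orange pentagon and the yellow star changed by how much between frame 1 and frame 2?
+0.8

Distance in frame 1: 3.7. Distance in frame 2: 4.5.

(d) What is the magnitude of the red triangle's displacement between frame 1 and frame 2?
0.7

The red triangle moved from (0.6, 5.7) to (1.2, 6.1), a distance of √(0.6² + 0.4²) ≈ 0.7.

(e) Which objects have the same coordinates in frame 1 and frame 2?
the purple pentagon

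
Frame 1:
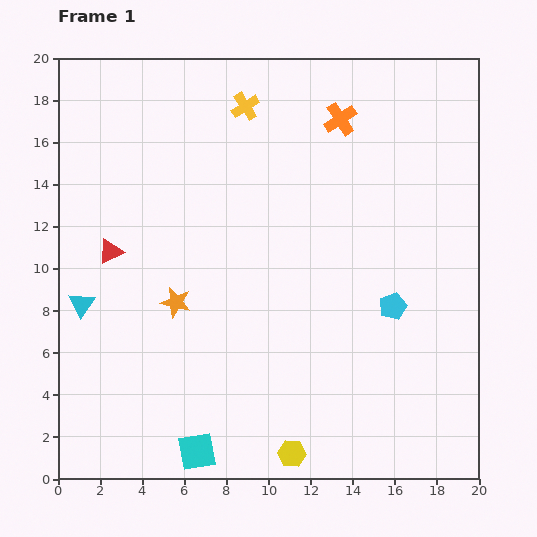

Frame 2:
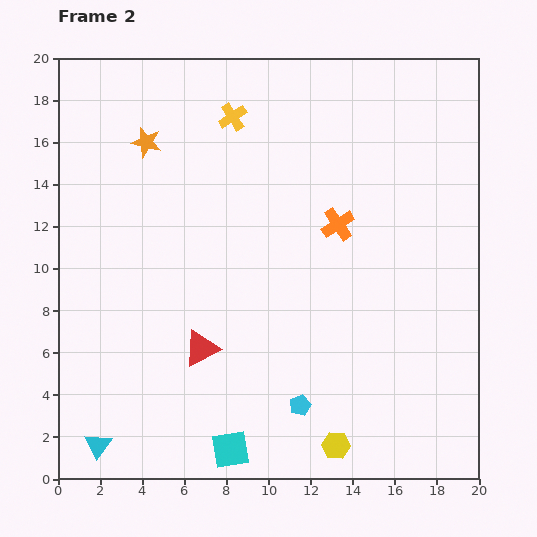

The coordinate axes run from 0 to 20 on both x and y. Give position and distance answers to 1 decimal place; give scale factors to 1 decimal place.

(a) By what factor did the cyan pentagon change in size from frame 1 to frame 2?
0.8×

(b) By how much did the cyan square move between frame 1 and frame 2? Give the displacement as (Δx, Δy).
(1.6, 0.1)

The cyan square was at (6.6, 1.3) in frame 1 and (8.2, 1.4) in frame 2.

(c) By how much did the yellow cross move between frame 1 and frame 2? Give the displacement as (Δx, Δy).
(-0.6, -0.5)

The yellow cross was at (8.9, 17.7) in frame 1 and (8.3, 17.2) in frame 2.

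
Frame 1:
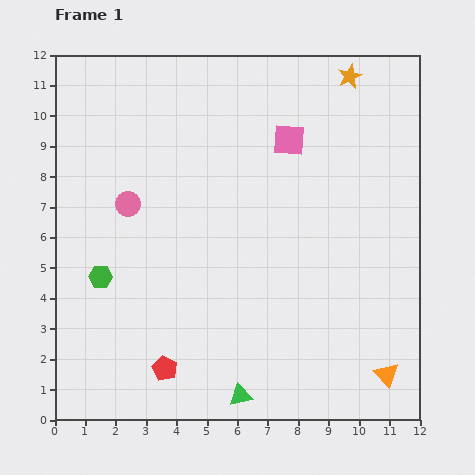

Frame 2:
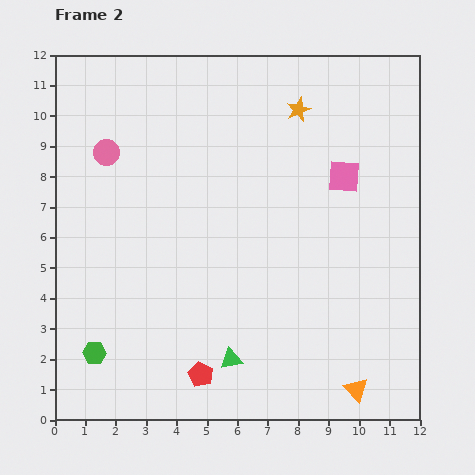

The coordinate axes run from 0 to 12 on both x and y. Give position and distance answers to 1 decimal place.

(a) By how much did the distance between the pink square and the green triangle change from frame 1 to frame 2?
-1.6

Distance in frame 1: 8.6. Distance in frame 2: 7.0.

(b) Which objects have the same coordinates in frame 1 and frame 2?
none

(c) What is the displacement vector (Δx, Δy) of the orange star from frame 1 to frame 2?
(-1.7, -1.1)

The orange star was at (9.7, 11.3) in frame 1 and (8.0, 10.2) in frame 2.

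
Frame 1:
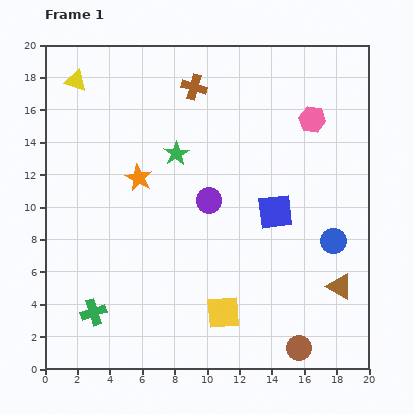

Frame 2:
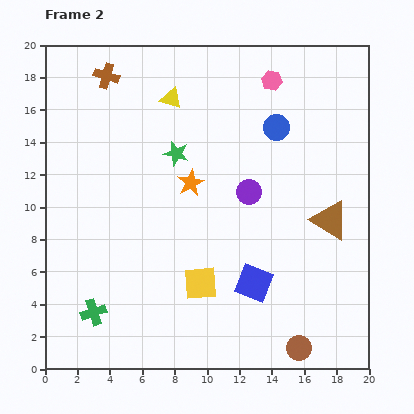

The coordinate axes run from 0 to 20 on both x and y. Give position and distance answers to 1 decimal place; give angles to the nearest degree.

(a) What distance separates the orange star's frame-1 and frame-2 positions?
3.2

The orange star moved from (5.8, 11.8) to (9.0, 11.5), a distance of √(3.2² + 0.3²) ≈ 3.2.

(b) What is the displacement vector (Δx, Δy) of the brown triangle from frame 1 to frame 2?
(-0.6, 4.1)

The brown triangle was at (18.2, 5.1) in frame 1 and (17.6, 9.2) in frame 2.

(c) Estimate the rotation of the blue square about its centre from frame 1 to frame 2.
29° clockwise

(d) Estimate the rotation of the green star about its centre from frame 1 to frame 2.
26° counter-clockwise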